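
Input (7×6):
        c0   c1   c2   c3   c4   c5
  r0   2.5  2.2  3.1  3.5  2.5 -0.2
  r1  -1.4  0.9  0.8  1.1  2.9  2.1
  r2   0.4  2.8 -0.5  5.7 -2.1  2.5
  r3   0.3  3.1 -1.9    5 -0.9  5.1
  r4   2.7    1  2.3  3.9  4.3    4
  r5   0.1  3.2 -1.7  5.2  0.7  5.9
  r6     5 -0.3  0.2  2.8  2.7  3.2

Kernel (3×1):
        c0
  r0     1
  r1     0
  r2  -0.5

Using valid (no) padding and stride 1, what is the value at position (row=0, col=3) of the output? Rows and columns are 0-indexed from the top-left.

The receptive field on the input at this output position is [3.5 / 1.1 / 5.7]. Elementwise product with the kernel and sum: 3.5·1 + 5.7·-0.5.

0.65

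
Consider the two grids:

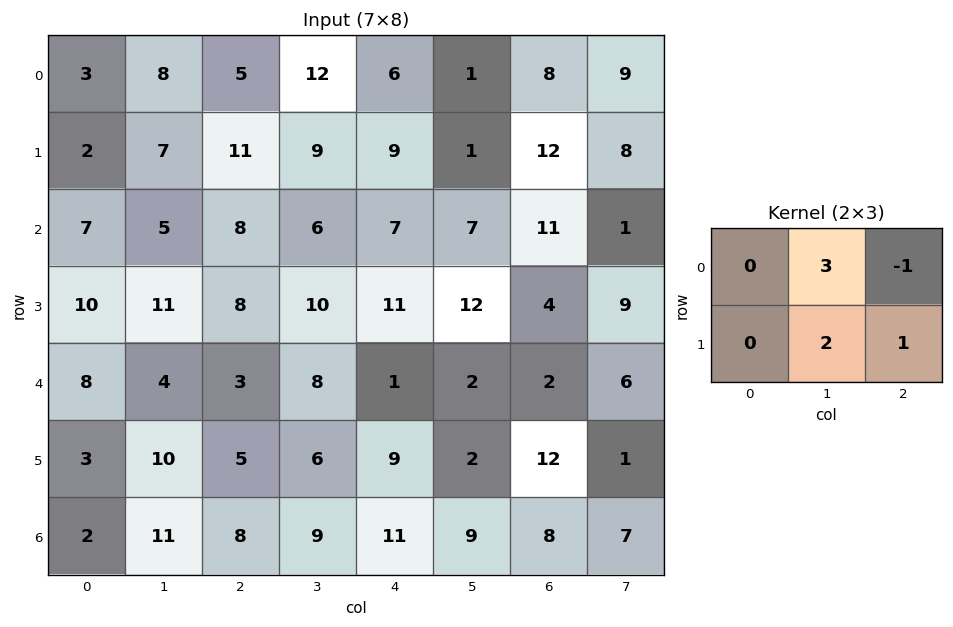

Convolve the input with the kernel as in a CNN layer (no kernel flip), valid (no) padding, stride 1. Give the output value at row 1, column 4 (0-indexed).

16

The receptive field on the input at this output position is [9 1 12 / 7 7 11]. Elementwise product with the kernel and sum: 1·3 + 12·-1 + 7·2 + 11·1.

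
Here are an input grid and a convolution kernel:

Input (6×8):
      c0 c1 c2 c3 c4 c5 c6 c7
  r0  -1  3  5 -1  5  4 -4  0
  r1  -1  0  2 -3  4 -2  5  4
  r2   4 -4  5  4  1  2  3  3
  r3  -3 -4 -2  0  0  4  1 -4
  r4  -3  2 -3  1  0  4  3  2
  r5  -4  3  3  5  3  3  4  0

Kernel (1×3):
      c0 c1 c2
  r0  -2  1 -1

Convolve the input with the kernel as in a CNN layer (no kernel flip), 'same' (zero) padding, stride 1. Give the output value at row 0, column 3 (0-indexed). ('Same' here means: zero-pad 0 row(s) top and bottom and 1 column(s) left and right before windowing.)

-16

The receptive field on the zero-padded input at this output position is [5 -1 5]. Elementwise product with the kernel and sum: 5·-2 + -1·1 + 5·-1.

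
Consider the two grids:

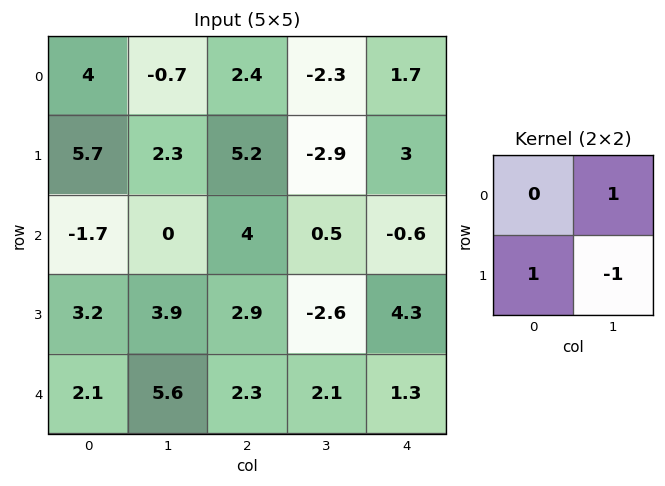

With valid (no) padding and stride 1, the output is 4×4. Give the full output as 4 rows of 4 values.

Output[0,0]: The receptive field on the input at this output position is [4 -0.7 / 5.7 2.3]. Elementwise product with the kernel and sum: -0.7·1 + 5.7·1 + 2.3·-1.

2.7 -0.5 5.8 -4.2
0.6 1.2 0.6 4.1
-0.7 5 6 -7.5
0.4 6.2 -2.4 5.1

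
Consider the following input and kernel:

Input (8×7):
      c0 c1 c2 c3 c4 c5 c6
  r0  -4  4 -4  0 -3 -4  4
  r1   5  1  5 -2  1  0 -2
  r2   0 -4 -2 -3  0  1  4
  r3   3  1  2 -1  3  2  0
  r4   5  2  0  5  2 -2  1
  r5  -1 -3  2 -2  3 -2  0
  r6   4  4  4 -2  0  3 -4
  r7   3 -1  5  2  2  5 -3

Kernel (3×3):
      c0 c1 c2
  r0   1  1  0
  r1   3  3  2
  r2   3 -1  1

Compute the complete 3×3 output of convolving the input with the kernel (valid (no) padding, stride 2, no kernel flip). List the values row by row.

Output[0,0]: The receptive field on the input at this output position is [-4 4 -4 / 5 1 5 / 0 -4 -2]. Elementwise product with the kernel and sum: -4·1 + 4·1 + 5·3 + 1·3 + 5·2 + 0·3 + -4·-1 + -2·1.

30 4 -5
25 1 25
11 25 -4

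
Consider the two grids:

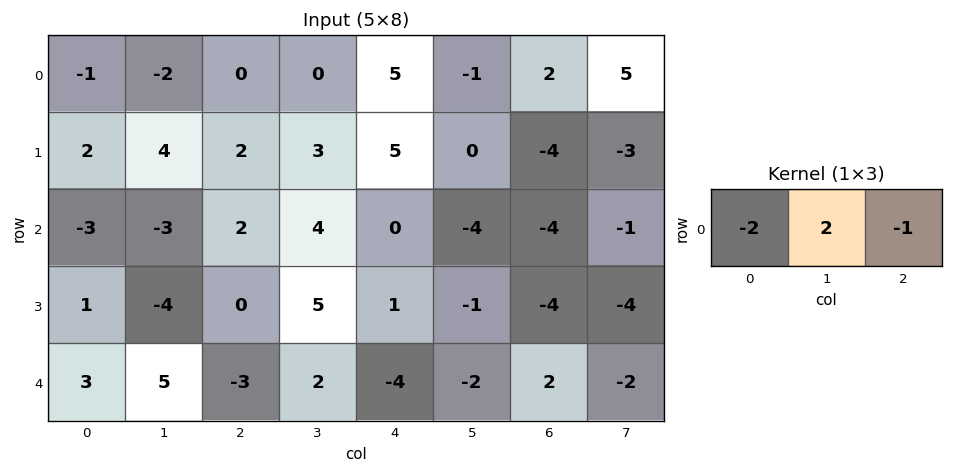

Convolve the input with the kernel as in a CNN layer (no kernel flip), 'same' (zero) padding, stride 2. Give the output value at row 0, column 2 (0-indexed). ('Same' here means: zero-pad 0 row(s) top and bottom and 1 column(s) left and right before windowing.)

11

The receptive field on the zero-padded input at this output position is [0 5 -1]. Elementwise product with the kernel and sum: 0·-2 + 5·2 + -1·-1.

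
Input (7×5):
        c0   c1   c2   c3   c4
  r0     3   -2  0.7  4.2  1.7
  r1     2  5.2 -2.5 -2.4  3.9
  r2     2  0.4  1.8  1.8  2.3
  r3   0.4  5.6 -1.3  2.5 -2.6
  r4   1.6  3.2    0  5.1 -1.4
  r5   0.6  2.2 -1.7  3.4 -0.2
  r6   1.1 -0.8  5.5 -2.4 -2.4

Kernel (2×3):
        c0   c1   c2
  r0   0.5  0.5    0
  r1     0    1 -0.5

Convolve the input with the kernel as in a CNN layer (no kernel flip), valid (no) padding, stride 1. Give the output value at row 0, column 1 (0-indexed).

-1.95

The receptive field on the input at this output position is [-2 0.7 4.2 / 5.2 -2.5 -2.4]. Elementwise product with the kernel and sum: -2·0.5 + 0.7·0.5 + -2.5·1 + -2.4·-0.5.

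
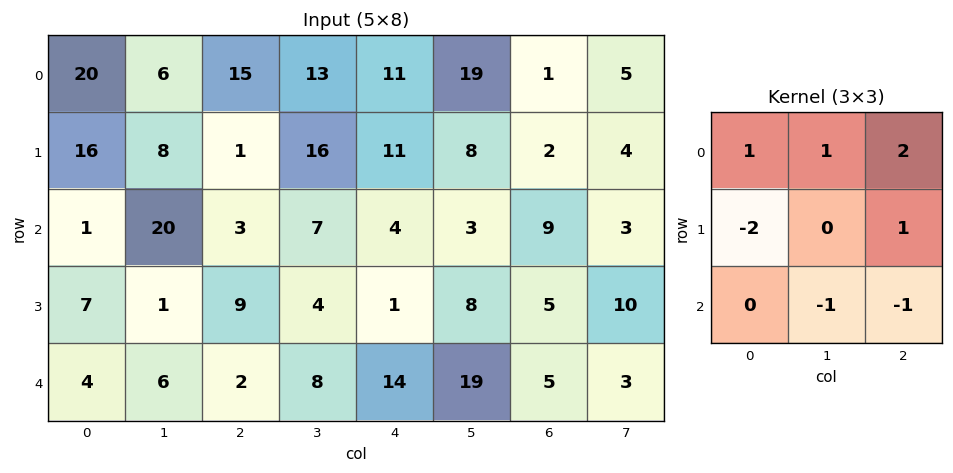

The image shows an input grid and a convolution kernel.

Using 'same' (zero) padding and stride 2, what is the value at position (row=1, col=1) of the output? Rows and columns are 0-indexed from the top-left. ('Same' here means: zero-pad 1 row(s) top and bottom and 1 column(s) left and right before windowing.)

The receptive field on the zero-padded input at this output position is [8 1 16 / 20 3 7 / 1 9 4]. Elementwise product with the kernel and sum: 8·1 + 1·1 + 16·2 + 20·-2 + 7·1 + 9·-1 + 4·-1.

-5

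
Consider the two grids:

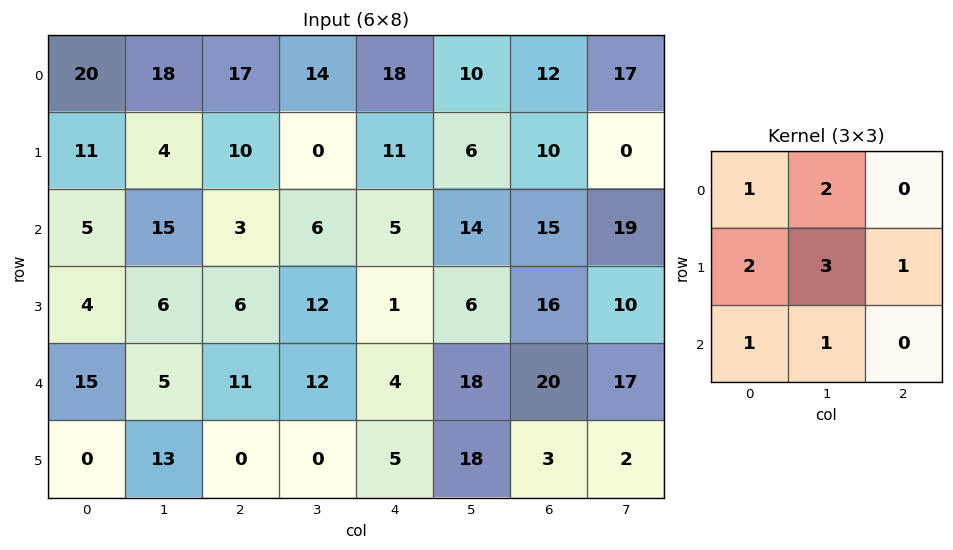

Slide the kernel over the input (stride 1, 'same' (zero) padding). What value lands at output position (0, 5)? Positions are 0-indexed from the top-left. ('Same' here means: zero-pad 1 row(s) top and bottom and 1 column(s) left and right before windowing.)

The receptive field on the zero-padded input at this output position is [0 0 0 / 18 10 12 / 11 6 10]. Elementwise product with the kernel and sum: 0·1 + 0·2 + 18·2 + 10·3 + 12·1 + 11·1 + 6·1.

95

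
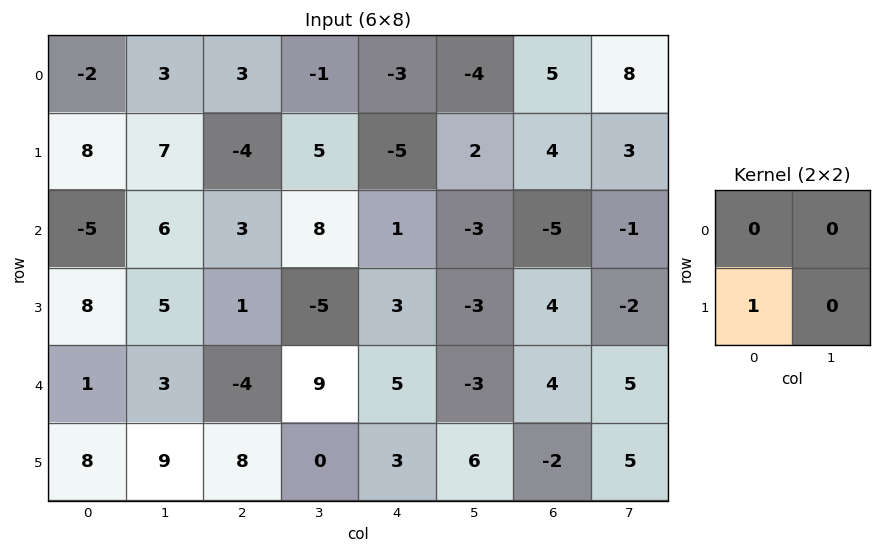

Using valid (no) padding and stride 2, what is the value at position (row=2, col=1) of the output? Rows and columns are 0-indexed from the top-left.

The receptive field on the input at this output position is [-4 9 / 8 0]. Elementwise product with the kernel and sum: 8·1.

8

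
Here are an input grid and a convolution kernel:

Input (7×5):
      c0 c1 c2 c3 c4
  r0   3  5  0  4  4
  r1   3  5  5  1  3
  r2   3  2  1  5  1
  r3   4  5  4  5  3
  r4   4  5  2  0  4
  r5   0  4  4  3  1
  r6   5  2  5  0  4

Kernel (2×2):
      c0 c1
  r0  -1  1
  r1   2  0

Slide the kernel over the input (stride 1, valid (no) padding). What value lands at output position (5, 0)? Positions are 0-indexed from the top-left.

The receptive field on the input at this output position is [0 4 / 5 2]. Elementwise product with the kernel and sum: 0·-1 + 4·1 + 5·2.

14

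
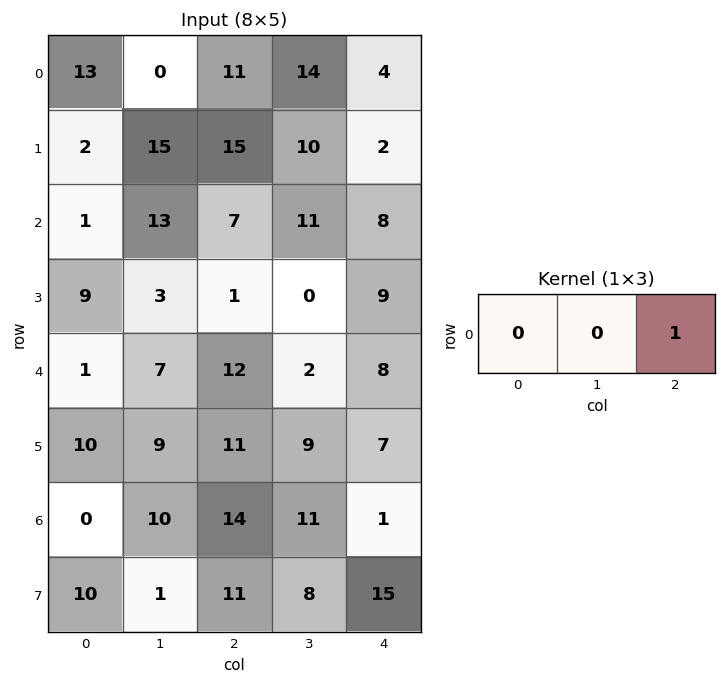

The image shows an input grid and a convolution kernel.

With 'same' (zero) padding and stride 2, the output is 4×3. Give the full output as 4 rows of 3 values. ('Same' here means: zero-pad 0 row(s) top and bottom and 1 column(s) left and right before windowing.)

0 14 0
13 11 0
7 2 0
10 11 0

Output[0,0]: The receptive field on the zero-padded input at this output position is [0 13 0]. Elementwise product with the kernel and sum: 0·1.
Output[0,1]: The receptive field on the zero-padded input at this output position is [0 11 14]. Elementwise product with the kernel and sum: 14·1.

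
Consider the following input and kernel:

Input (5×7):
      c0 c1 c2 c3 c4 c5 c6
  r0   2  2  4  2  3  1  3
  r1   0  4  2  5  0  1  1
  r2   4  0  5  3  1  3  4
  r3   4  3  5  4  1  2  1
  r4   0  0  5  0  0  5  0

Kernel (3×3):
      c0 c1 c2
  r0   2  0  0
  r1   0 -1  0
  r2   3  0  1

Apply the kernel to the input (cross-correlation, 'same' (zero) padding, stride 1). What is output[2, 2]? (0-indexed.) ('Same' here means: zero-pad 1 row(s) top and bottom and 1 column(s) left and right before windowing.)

The receptive field on the zero-padded input at this output position is [4 2 5 / 0 5 3 / 3 5 4]. Elementwise product with the kernel and sum: 4·2 + 5·-1 + 3·3 + 4·1.

16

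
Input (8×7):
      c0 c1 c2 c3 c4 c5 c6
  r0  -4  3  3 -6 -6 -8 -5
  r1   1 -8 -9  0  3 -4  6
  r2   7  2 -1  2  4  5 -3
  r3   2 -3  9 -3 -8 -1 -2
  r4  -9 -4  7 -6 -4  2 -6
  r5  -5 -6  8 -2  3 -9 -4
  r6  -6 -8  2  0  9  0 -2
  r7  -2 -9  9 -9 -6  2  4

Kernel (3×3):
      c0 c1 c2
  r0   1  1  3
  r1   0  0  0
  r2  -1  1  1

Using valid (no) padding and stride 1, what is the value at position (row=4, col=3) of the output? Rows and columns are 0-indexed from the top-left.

The receptive field on the input at this output position is [-6 -4 2 / -2 3 -9 / 0 9 0]. Elementwise product with the kernel and sum: -6·1 + -4·1 + 2·3 + 0·-1 + 9·1 + 0·1.

5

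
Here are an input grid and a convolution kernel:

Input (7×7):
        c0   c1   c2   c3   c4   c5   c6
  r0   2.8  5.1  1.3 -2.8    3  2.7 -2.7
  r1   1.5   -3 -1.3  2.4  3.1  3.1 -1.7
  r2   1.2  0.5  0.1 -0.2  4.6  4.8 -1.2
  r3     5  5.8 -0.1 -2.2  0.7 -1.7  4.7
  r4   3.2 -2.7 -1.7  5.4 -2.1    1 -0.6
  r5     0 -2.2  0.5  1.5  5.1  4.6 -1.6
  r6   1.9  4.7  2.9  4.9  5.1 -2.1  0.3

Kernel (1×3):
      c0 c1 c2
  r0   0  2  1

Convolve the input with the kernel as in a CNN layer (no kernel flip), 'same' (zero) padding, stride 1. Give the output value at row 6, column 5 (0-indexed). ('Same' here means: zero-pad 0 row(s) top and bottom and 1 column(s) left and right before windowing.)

-3.9

The receptive field on the zero-padded input at this output position is [5.1 -2.1 0.3]. Elementwise product with the kernel and sum: -2.1·2 + 0.3·1.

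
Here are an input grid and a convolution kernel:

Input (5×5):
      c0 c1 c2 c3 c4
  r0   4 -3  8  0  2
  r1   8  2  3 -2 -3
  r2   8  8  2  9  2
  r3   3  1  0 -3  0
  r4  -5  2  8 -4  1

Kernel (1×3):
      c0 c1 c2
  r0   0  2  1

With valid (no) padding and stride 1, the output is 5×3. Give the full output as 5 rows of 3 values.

2 16 2
7 4 -7
18 13 20
2 -3 -6
12 12 -7

Output[0,0]: The receptive field on the input at this output position is [4 -3 8]. Elementwise product with the kernel and sum: -3·2 + 8·1.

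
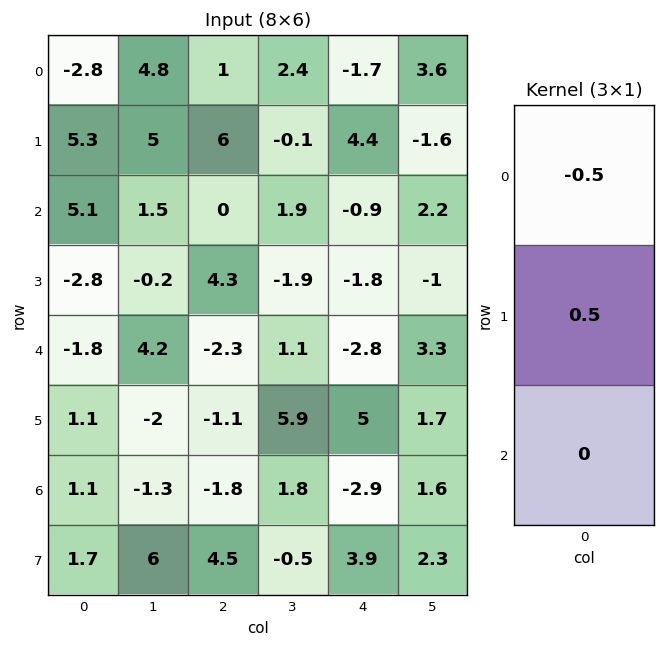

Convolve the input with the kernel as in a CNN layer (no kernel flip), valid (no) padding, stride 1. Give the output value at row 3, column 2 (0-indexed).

-3.3

The receptive field on the input at this output position is [4.3 / -2.3 / -1.1]. Elementwise product with the kernel and sum: 4.3·-0.5 + -2.3·0.5.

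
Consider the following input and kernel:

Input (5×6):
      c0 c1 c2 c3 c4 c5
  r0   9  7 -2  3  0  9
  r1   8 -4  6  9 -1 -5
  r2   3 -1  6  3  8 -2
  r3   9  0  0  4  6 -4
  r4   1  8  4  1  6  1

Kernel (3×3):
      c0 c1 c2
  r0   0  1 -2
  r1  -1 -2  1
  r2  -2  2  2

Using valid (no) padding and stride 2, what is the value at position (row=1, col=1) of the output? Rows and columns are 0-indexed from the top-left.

-9

The receptive field on the input at this output position is [6 3 8 / 0 4 6 / 4 1 6]. Elementwise product with the kernel and sum: 3·1 + 8·-2 + 0·-1 + 4·-2 + 6·1 + 4·-2 + 1·2 + 6·2.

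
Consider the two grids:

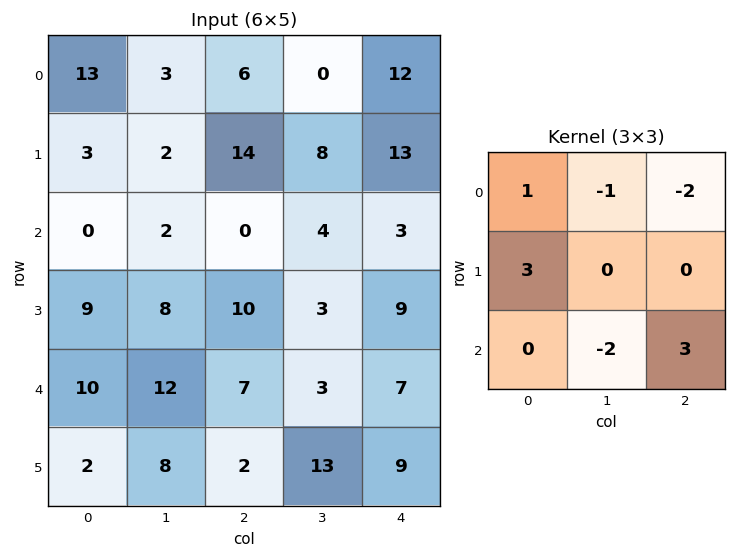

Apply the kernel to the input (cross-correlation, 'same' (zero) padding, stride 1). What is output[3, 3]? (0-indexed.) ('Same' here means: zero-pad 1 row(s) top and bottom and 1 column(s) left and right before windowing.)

35

The receptive field on the zero-padded input at this output position is [0 4 3 / 10 3 9 / 7 3 7]. Elementwise product with the kernel and sum: 0·1 + 4·-1 + 3·-2 + 10·3 + 3·-2 + 7·3.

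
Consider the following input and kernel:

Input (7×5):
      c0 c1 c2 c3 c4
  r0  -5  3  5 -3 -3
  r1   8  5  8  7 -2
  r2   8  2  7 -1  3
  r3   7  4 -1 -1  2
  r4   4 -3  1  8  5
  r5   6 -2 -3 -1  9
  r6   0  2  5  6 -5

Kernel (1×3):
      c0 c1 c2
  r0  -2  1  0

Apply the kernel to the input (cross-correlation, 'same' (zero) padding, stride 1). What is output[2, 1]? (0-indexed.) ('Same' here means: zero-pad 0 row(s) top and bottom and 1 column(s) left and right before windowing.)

-14

The receptive field on the zero-padded input at this output position is [8 2 7]. Elementwise product with the kernel and sum: 8·-2 + 2·1.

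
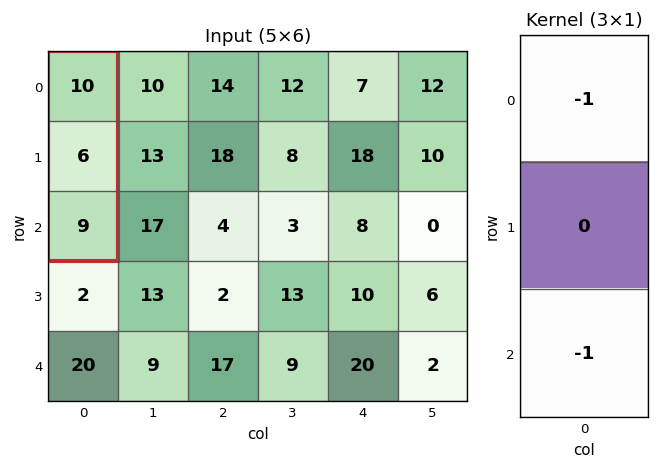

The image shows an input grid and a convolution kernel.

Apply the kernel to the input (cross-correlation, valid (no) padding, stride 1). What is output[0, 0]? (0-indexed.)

The receptive field on the input at this output position is [10 / 6 / 9]. Elementwise product with the kernel and sum: 10·-1 + 9·-1.

-19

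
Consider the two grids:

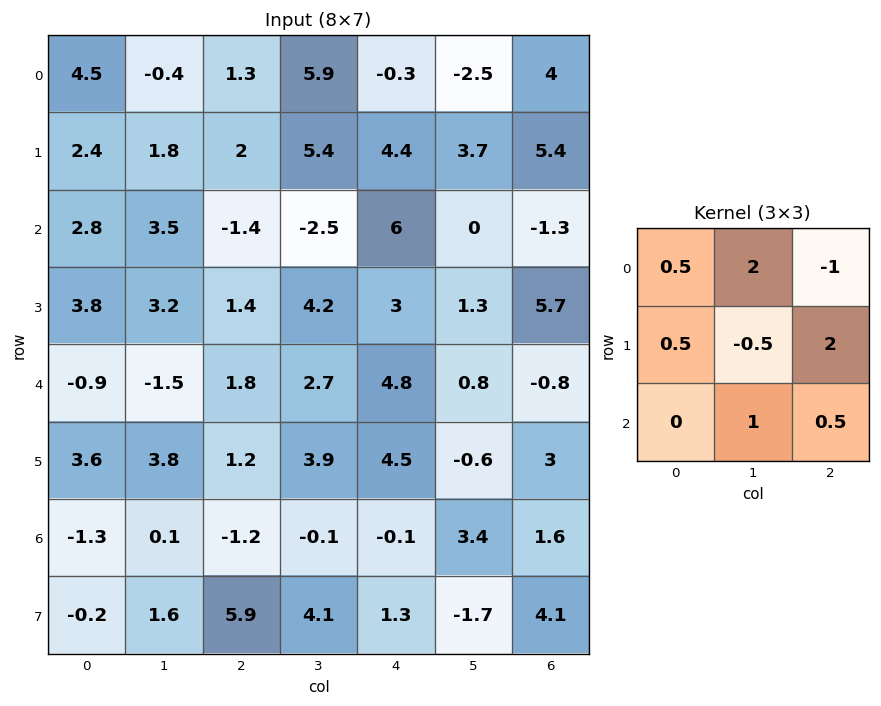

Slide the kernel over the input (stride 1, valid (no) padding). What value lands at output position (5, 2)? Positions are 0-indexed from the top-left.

The receptive field on the input at this output position is [1.2 3.9 4.5 / -1.2 -0.1 -0.1 / 5.9 4.1 1.3]. Elementwise product with the kernel and sum: 1.2·0.5 + 3.9·2 + 4.5·-1 + -1.2·0.5 + -0.1·-0.5 + -0.1·2 + 4.1·1 + 1.3·0.5.

7.9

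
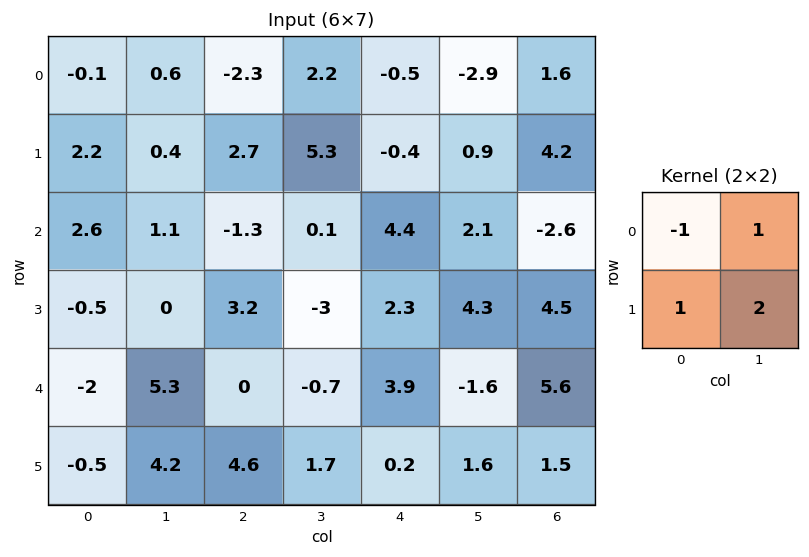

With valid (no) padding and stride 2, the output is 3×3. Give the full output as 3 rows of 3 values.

3.7 17.8 -1
-2 -1.4 8.6
15.2 7.3 -2.1

Output[0,0]: The receptive field on the input at this output position is [-0.1 0.6 / 2.2 0.4]. Elementwise product with the kernel and sum: -0.1·-1 + 0.6·1 + 2.2·1 + 0.4·2.
Output[0,1]: The receptive field on the input at this output position is [-2.3 2.2 / 2.7 5.3]. Elementwise product with the kernel and sum: -2.3·-1 + 2.2·1 + 2.7·1 + 5.3·2.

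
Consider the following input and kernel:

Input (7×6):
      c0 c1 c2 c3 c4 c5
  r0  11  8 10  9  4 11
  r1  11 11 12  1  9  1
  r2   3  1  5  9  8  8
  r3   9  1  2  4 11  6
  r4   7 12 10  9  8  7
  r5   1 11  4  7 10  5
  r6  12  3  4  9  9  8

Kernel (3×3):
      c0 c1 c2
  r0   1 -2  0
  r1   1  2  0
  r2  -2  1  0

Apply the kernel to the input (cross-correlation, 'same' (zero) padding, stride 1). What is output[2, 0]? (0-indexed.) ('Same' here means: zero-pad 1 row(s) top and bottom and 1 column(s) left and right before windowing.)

The receptive field on the zero-padded input at this output position is [0 11 11 / 0 3 1 / 0 9 1]. Elementwise product with the kernel and sum: 0·1 + 11·-2 + 0·1 + 3·2 + 0·-2 + 9·1.

-7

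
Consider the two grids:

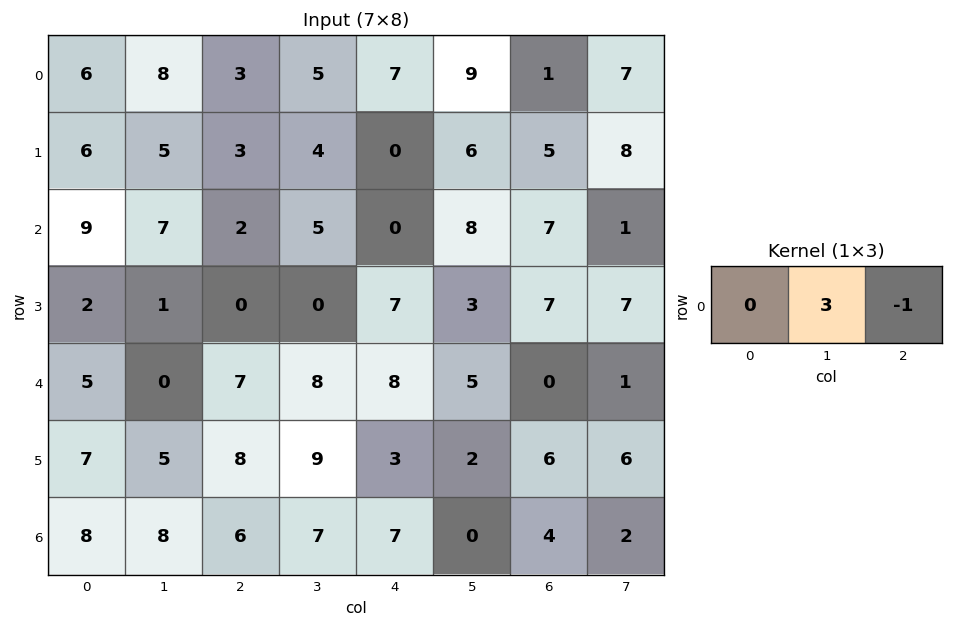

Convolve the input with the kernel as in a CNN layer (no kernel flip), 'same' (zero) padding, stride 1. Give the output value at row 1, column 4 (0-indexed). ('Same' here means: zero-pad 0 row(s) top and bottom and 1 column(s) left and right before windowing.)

-6

The receptive field on the zero-padded input at this output position is [4 0 6]. Elementwise product with the kernel and sum: 0·3 + 6·-1.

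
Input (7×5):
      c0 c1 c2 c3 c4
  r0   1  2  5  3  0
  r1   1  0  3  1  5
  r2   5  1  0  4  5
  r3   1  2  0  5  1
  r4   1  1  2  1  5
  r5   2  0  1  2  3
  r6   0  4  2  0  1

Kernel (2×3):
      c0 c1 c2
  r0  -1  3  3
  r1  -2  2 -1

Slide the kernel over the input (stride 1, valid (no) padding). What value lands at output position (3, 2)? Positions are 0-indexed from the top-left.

11

The receptive field on the input at this output position is [0 5 1 / 2 1 5]. Elementwise product with the kernel and sum: 0·-1 + 5·3 + 1·3 + 2·-2 + 1·2 + 5·-1.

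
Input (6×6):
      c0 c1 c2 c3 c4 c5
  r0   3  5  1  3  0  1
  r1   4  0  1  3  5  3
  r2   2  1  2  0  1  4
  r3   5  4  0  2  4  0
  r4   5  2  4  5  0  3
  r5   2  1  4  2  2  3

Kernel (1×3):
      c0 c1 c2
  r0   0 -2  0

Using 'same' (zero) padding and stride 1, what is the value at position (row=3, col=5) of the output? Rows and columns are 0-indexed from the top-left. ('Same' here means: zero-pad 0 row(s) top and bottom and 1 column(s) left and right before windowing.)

0

The receptive field on the zero-padded input at this output position is [4 0 0]. Elementwise product with the kernel and sum: 0·-2.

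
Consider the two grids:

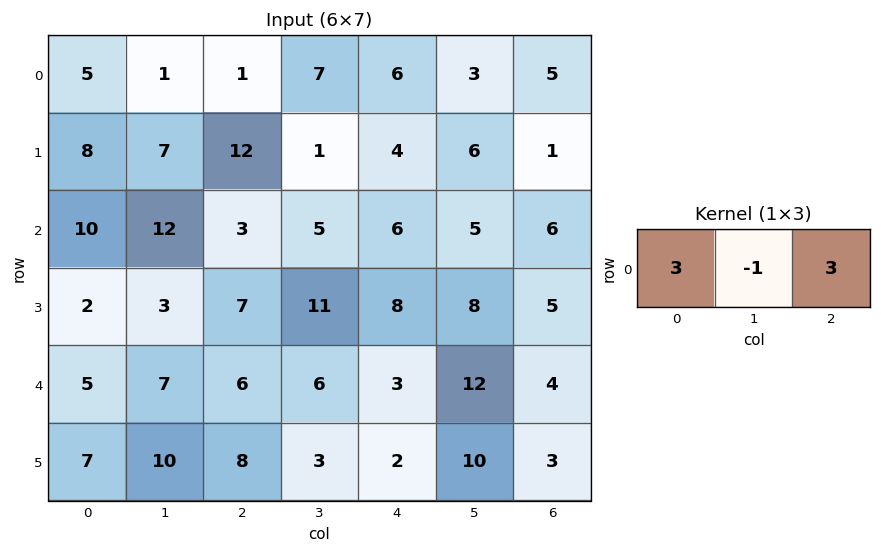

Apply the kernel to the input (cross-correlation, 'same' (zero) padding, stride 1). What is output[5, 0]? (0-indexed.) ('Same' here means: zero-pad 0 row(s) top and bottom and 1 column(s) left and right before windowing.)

23

The receptive field on the zero-padded input at this output position is [0 7 10]. Elementwise product with the kernel and sum: 0·3 + 7·-1 + 10·3.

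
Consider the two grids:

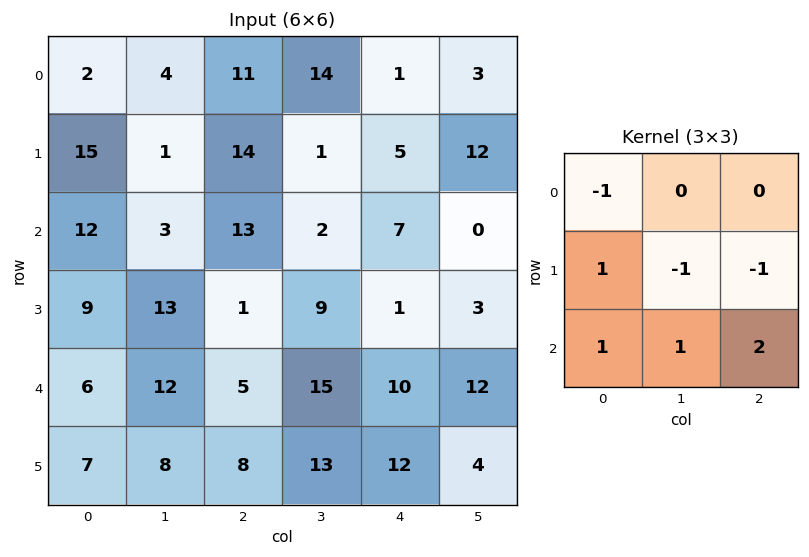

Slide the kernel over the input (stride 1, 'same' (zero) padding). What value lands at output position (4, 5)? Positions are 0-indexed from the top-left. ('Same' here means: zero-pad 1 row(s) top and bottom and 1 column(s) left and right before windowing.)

The receptive field on the zero-padded input at this output position is [1 3 0 / 10 12 0 / 12 4 0]. Elementwise product with the kernel and sum: 1·-1 + 10·1 + 12·-1 + 0·-1 + 12·1 + 4·1 + 0·2.

13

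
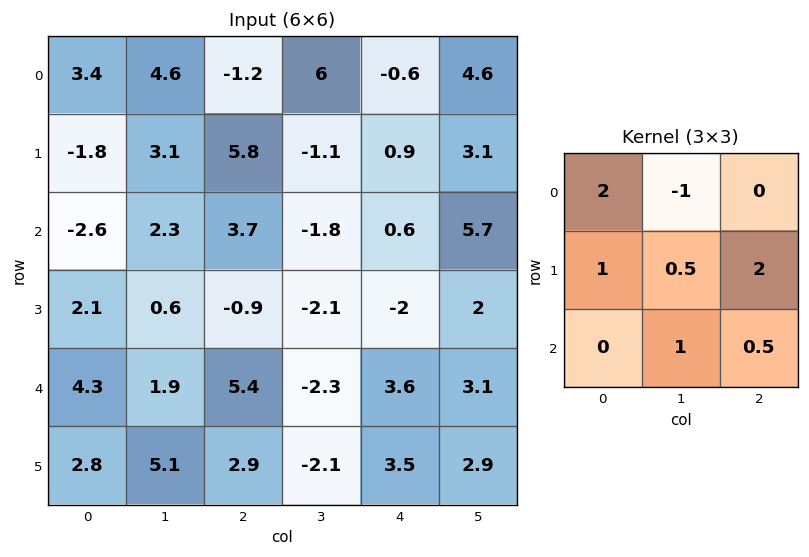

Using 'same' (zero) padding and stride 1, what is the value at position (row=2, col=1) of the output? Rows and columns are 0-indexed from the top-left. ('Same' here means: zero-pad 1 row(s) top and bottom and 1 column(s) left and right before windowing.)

-0.6

The receptive field on the zero-padded input at this output position is [-1.8 3.1 5.8 / -2.6 2.3 3.7 / 2.1 0.6 -0.9]. Elementwise product with the kernel and sum: -1.8·2 + 3.1·-1 + -2.6·1 + 2.3·0.5 + 3.7·2 + 0.6·1 + -0.9·0.5.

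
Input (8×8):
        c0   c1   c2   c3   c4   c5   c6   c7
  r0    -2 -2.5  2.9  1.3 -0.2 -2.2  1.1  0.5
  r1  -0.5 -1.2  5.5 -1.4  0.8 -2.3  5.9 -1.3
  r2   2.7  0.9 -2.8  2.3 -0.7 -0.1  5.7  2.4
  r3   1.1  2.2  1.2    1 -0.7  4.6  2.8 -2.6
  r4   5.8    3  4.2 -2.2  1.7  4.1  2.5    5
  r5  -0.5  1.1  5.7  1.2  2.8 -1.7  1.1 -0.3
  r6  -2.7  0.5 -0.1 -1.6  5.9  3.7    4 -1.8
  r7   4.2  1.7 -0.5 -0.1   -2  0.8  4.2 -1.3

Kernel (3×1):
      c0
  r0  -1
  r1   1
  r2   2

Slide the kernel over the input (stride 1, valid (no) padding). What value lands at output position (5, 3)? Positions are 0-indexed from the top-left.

-3

The receptive field on the input at this output position is [1.2 / -1.6 / -0.1]. Elementwise product with the kernel and sum: 1.2·-1 + -1.6·1 + -0.1·2.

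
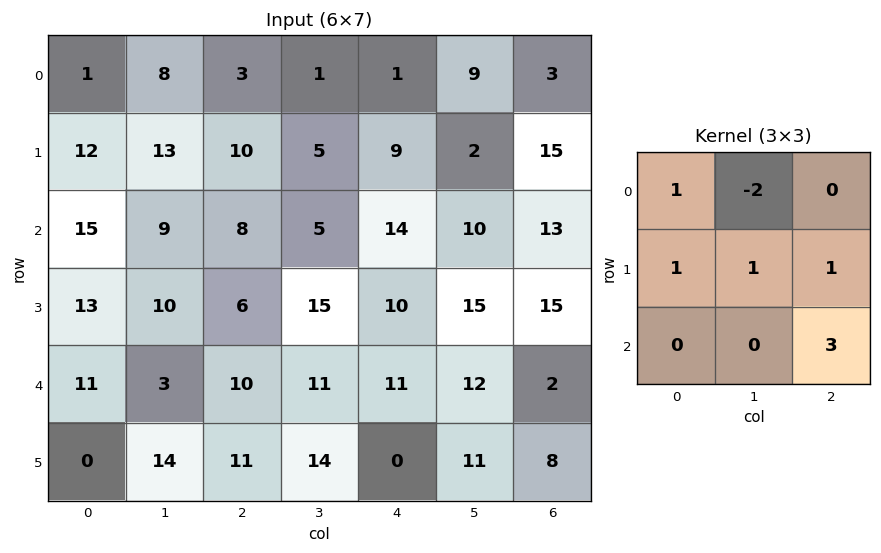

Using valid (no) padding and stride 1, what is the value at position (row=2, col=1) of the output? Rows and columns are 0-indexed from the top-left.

57

The receptive field on the input at this output position is [9 8 5 / 10 6 15 / 3 10 11]. Elementwise product with the kernel and sum: 9·1 + 8·-2 + 10·1 + 6·1 + 15·1 + 11·3.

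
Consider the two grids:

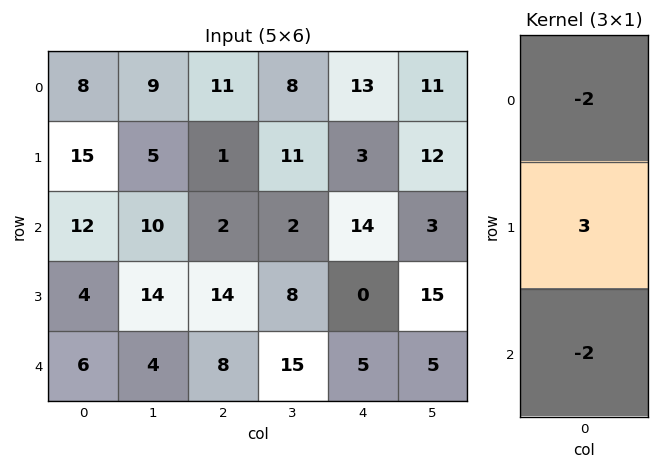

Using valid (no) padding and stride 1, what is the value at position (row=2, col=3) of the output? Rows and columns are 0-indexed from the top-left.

The receptive field on the input at this output position is [2 / 8 / 15]. Elementwise product with the kernel and sum: 2·-2 + 8·3 + 15·-2.

-10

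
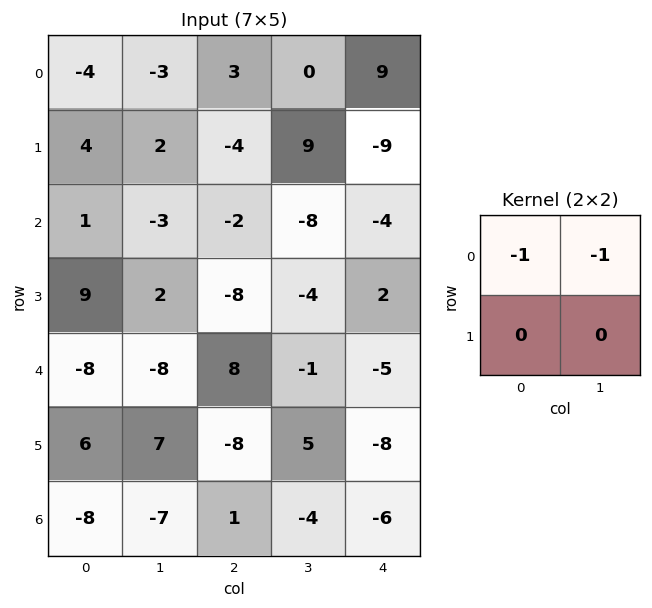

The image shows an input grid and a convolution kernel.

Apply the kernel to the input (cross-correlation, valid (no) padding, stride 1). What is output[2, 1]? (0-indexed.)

The receptive field on the input at this output position is [-3 -2 / 2 -8]. Elementwise product with the kernel and sum: -3·-1 + -2·-1.

5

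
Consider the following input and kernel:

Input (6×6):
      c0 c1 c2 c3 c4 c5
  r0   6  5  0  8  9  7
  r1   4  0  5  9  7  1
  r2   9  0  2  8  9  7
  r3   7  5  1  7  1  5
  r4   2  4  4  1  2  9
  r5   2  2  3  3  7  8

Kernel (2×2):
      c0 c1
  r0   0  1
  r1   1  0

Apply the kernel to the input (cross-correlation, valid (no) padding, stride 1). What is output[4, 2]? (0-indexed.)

The receptive field on the input at this output position is [4 1 / 3 3]. Elementwise product with the kernel and sum: 1·1 + 3·1.

4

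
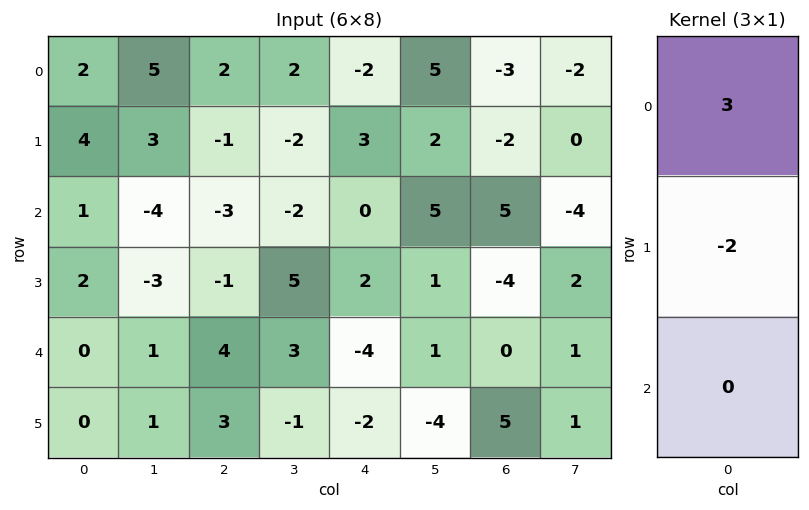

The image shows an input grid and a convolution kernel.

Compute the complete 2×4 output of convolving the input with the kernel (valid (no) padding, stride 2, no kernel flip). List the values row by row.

Output[0,0]: The receptive field on the input at this output position is [2 / 4 / 1]. Elementwise product with the kernel and sum: 2·3 + 4·-2.
Output[0,1]: The receptive field on the input at this output position is [2 / -1 / -3]. Elementwise product with the kernel and sum: 2·3 + -1·-2.

-2 8 -12 -5
-1 -7 -4 23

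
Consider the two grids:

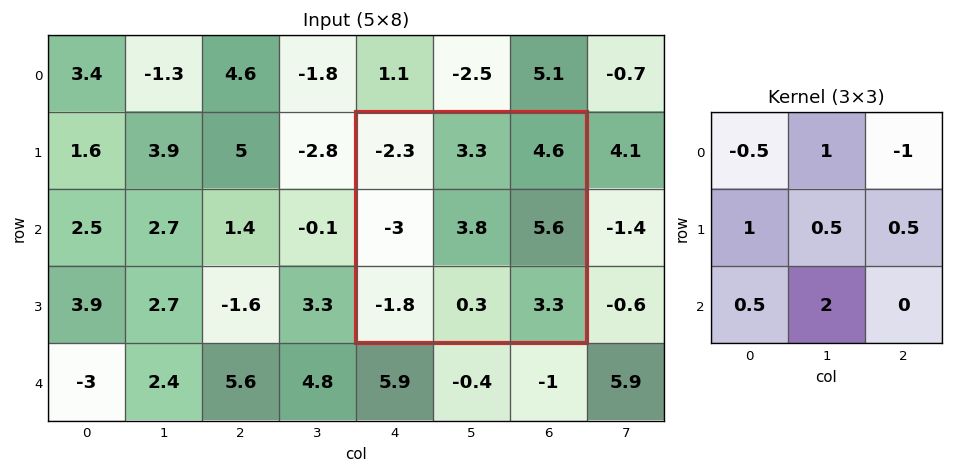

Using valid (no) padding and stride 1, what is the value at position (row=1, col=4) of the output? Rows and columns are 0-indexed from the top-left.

The receptive field on the input at this output position is [-2.3 3.3 4.6 / -3 3.8 5.6 / -1.8 0.3 3.3]. Elementwise product with the kernel and sum: -2.3·-0.5 + 3.3·1 + 4.6·-1 + -3·1 + 3.8·0.5 + 5.6·0.5 + -1.8·0.5 + 0.3·2.

1.25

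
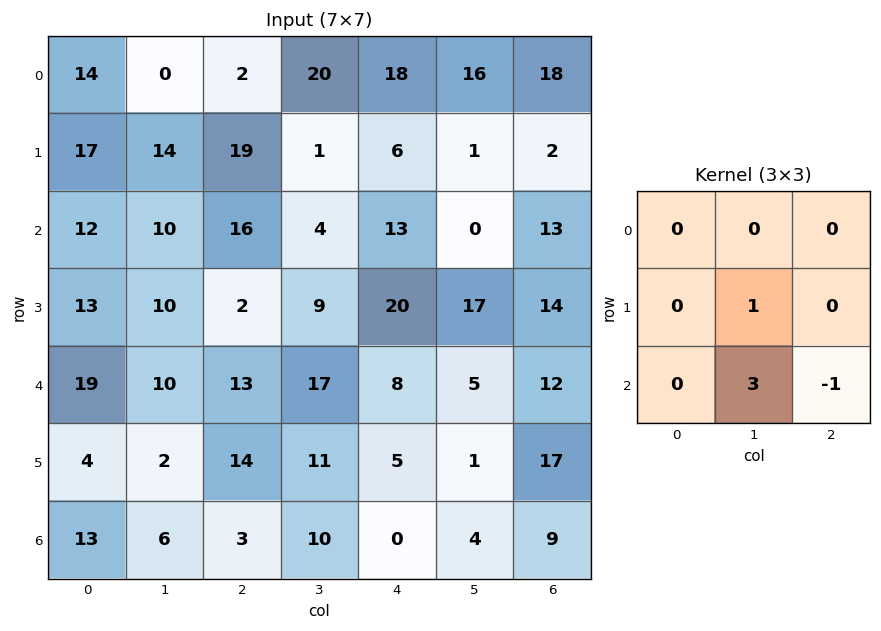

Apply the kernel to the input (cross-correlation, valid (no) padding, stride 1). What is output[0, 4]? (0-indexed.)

-12

The receptive field on the input at this output position is [18 16 18 / 6 1 2 / 13 0 13]. Elementwise product with the kernel and sum: 1·1 + 0·3 + 13·-1.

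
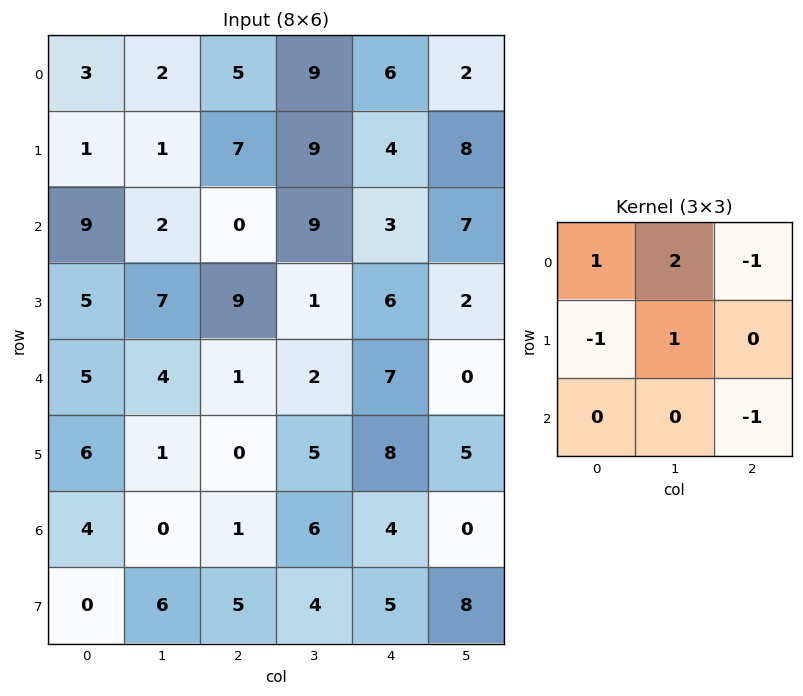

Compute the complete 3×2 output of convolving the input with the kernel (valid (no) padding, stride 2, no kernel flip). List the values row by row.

2 16
14 0
6 -1

Output[0,0]: The receptive field on the input at this output position is [3 2 5 / 1 1 7 / 9 2 0]. Elementwise product with the kernel and sum: 3·1 + 2·2 + 5·-1 + 1·-1 + 1·1 + 0·-1.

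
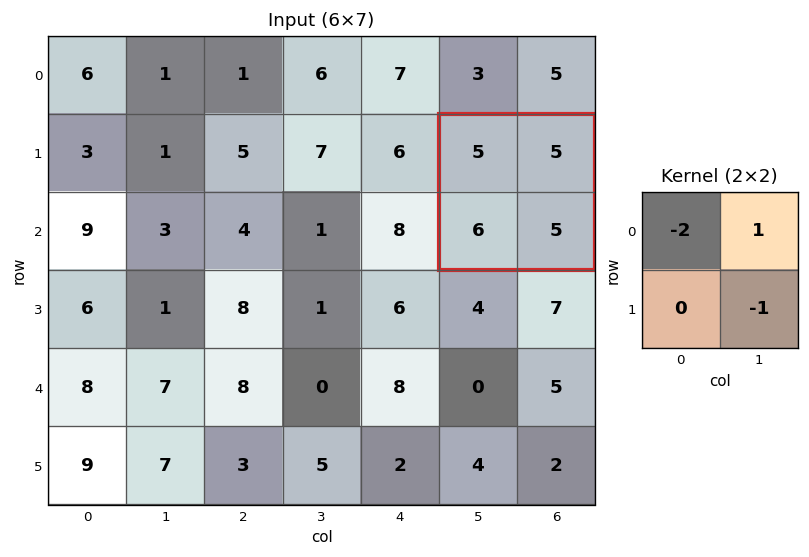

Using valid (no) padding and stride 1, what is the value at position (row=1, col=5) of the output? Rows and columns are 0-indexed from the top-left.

The receptive field on the input at this output position is [5 5 / 6 5]. Elementwise product with the kernel and sum: 5·-2 + 5·1 + 5·-1.

-10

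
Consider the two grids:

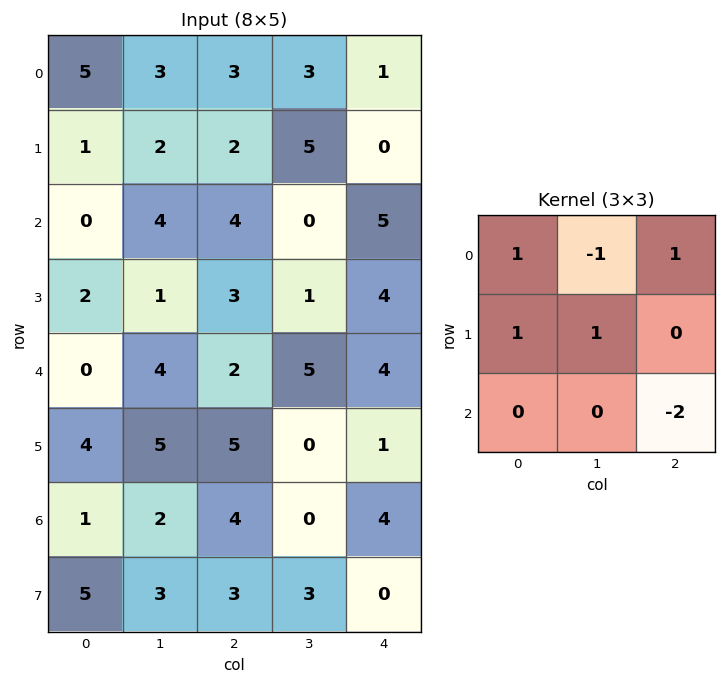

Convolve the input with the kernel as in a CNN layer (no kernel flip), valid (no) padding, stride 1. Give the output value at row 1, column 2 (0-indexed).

The receptive field on the input at this output position is [2 5 0 / 4 0 5 / 3 1 4]. Elementwise product with the kernel and sum: 2·1 + 5·-1 + 0·1 + 4·1 + 0·1 + 4·-2.

-7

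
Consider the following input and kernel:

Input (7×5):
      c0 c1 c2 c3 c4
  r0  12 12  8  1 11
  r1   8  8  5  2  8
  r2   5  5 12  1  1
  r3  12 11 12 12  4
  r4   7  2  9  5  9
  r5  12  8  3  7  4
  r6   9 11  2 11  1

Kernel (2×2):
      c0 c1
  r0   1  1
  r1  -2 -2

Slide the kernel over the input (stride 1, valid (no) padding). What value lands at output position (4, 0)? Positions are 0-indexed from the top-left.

The receptive field on the input at this output position is [7 2 / 12 8]. Elementwise product with the kernel and sum: 7·1 + 2·1 + 12·-2 + 8·-2.

-31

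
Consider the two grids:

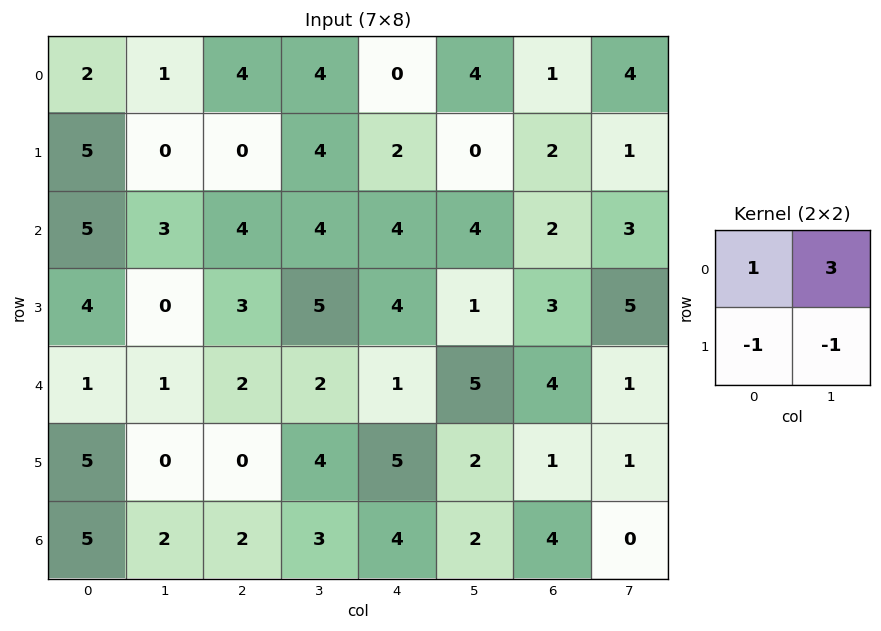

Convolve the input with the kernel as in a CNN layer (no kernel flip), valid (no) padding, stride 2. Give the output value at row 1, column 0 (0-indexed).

10

The receptive field on the input at this output position is [5 3 / 4 0]. Elementwise product with the kernel and sum: 5·1 + 3·3 + 4·-1 + 0·-1.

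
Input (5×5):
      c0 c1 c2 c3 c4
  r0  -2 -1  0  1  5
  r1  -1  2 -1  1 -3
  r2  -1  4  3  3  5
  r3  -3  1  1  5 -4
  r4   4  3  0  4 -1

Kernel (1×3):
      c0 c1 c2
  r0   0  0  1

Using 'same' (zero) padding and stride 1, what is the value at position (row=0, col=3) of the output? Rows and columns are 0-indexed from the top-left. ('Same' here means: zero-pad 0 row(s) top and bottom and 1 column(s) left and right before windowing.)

5

The receptive field on the zero-padded input at this output position is [0 1 5]. Elementwise product with the kernel and sum: 5·1.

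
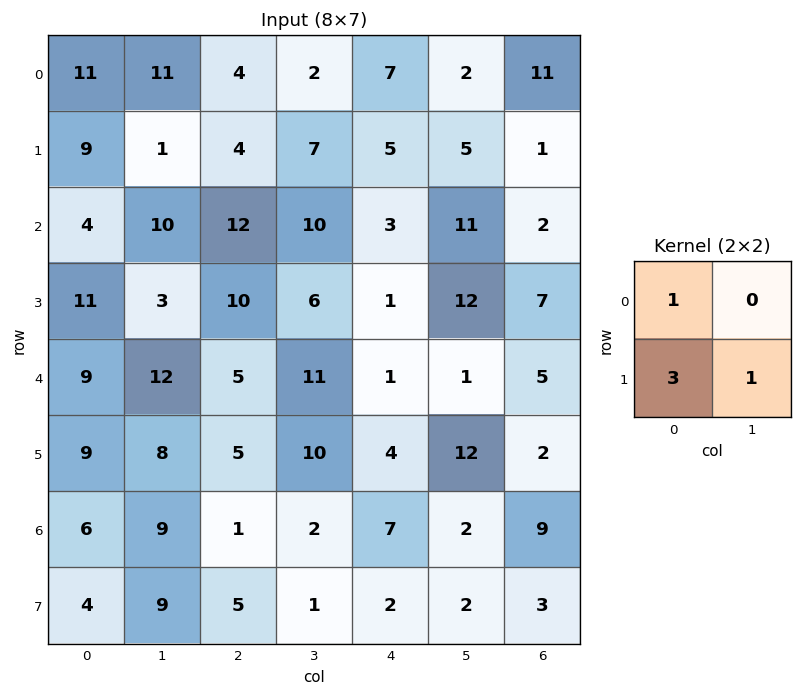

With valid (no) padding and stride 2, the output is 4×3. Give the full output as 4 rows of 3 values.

39 23 27
40 48 18
44 30 25
27 17 15

Output[0,0]: The receptive field on the input at this output position is [11 11 / 9 1]. Elementwise product with the kernel and sum: 11·1 + 9·3 + 1·1.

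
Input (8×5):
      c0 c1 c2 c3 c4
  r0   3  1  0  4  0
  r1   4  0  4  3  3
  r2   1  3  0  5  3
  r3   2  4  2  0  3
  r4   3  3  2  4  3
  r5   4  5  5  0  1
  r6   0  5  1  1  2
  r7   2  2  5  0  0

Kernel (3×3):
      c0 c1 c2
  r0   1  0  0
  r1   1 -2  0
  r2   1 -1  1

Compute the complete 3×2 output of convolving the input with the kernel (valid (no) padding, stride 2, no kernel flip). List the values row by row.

Output[0,0]: The receptive field on the input at this output position is [3 1 0 / 4 0 4 / 1 3 0]. Elementwise product with the kernel and sum: 3·1 + 4·1 + 0·-2 + 1·1 + 3·-1 + 0·1.
Output[0,1]: The receptive field on the input at this output position is [0 4 0 / 4 3 3 / 0 5 3]. Elementwise product with the kernel and sum: 0·1 + 4·1 + 3·-2 + 0·1 + 5·-1 + 3·1.

5 -4
-3 3
-7 9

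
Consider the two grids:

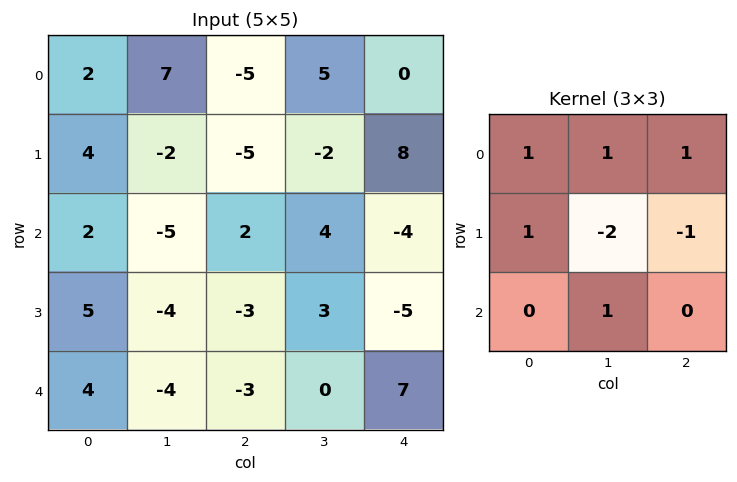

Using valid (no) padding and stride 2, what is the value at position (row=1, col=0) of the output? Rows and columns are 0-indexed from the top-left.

The receptive field on the input at this output position is [2 -5 2 / 5 -4 -3 / 4 -4 -3]. Elementwise product with the kernel and sum: 2·1 + -5·1 + 2·1 + 5·1 + -4·-2 + -3·-1 + -4·1.

11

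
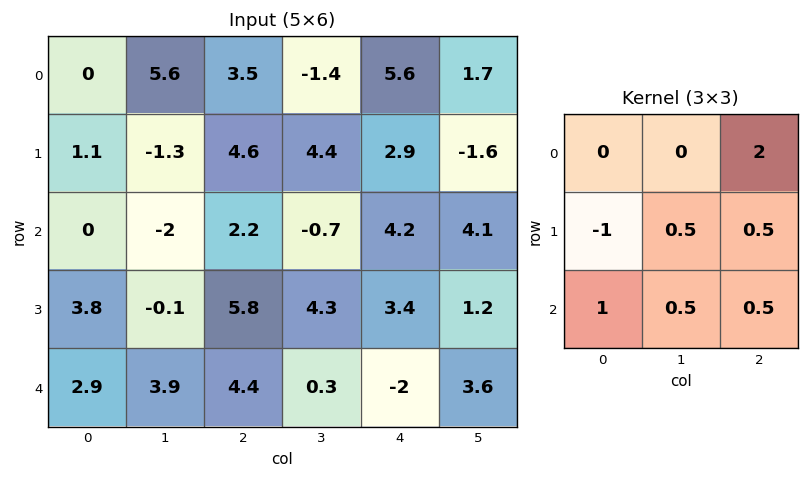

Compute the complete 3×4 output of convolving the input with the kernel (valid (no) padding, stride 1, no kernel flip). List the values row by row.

7.65 1.75 14.2 3.1
15.95 16.5 15 8.25
10.5 10 10 7.3

Output[0,0]: The receptive field on the input at this output position is [0 5.6 3.5 / 1.1 -1.3 4.6 / 0 -2 2.2]. Elementwise product with the kernel and sum: 3.5·2 + 1.1·-1 + -1.3·0.5 + 4.6·0.5 + 0·1 + -2·0.5 + 2.2·0.5.
Output[0,1]: The receptive field on the input at this output position is [5.6 3.5 -1.4 / -1.3 4.6 4.4 / -2 2.2 -0.7]. Elementwise product with the kernel and sum: -1.4·2 + -1.3·-1 + 4.6·0.5 + 4.4·0.5 + -2·1 + 2.2·0.5 + -0.7·0.5.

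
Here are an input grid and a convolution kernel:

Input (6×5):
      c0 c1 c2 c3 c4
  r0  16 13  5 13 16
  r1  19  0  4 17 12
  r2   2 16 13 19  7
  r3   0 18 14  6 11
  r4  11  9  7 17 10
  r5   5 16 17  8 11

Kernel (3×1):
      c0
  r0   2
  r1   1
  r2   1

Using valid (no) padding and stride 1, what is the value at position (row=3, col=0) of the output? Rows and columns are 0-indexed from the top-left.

The receptive field on the input at this output position is [0 / 11 / 5]. Elementwise product with the kernel and sum: 0·2 + 11·1 + 5·1.

16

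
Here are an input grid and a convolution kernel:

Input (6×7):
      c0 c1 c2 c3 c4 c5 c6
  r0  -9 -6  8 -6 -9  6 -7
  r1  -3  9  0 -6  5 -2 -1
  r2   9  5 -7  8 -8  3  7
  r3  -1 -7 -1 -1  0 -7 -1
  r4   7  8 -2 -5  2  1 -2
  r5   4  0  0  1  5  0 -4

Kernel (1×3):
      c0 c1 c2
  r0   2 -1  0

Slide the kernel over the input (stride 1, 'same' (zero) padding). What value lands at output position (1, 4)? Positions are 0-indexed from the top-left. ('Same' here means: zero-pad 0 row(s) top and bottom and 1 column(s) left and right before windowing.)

-17

The receptive field on the zero-padded input at this output position is [-6 5 -2]. Elementwise product with the kernel and sum: -6·2 + 5·-1.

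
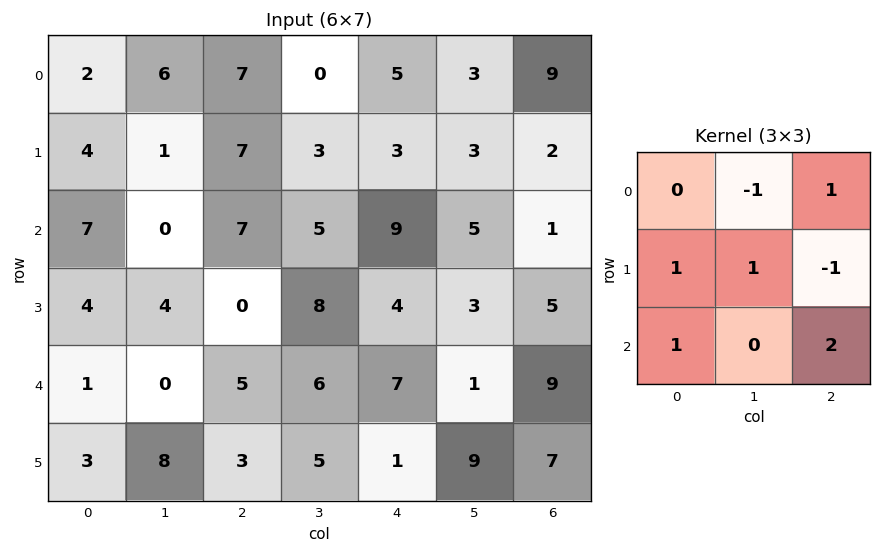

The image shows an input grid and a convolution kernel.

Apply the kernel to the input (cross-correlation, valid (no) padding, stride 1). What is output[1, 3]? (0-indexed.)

The receptive field on the input at this output position is [3 3 3 / 5 9 5 / 8 4 3]. Elementwise product with the kernel and sum: 3·-1 + 3·1 + 5·1 + 9·1 + 5·-1 + 8·1 + 3·2.

23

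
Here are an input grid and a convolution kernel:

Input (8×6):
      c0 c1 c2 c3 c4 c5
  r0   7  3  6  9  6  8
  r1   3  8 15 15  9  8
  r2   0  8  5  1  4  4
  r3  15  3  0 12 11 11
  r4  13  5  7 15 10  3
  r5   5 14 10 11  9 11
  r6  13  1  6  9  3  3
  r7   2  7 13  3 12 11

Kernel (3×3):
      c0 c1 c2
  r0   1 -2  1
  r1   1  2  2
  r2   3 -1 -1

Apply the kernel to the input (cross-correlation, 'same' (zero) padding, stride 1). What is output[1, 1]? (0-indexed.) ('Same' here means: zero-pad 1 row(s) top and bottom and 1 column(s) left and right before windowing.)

The receptive field on the zero-padded input at this output position is [7 3 6 / 3 8 15 / 0 8 5]. Elementwise product with the kernel and sum: 7·1 + 3·-2 + 6·1 + 3·1 + 8·2 + 15·2 + 0·3 + 8·-1 + 5·-1.

43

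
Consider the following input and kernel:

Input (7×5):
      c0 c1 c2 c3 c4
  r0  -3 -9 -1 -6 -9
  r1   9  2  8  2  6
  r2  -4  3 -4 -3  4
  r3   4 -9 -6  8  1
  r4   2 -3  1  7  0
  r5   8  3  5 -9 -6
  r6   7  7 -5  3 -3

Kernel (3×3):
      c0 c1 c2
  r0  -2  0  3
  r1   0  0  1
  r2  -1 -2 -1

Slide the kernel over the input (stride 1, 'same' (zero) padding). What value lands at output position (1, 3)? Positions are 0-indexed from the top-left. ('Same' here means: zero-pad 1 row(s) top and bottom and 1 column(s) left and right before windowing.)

The receptive field on the zero-padded input at this output position is [-1 -6 -9 / 8 2 6 / -4 -3 4]. Elementwise product with the kernel and sum: -1·-2 + -9·3 + 6·1 + -4·-1 + -3·-2 + 4·-1.

-13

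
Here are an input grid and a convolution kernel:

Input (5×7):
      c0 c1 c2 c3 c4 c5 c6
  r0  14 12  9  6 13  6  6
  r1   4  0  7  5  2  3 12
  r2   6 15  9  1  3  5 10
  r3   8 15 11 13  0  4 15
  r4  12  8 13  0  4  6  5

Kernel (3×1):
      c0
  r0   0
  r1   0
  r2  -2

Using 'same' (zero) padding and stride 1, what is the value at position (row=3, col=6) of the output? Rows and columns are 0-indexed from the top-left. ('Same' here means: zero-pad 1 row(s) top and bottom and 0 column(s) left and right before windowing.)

-10

The receptive field on the zero-padded input at this output position is [10 / 15 / 5]. Elementwise product with the kernel and sum: 5·-2.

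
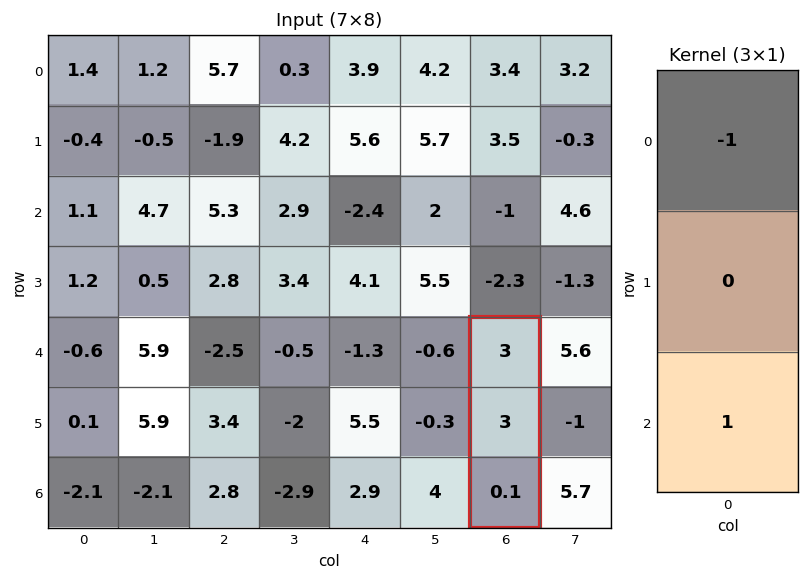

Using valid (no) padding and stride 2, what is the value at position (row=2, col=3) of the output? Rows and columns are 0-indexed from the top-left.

-2.9

The receptive field on the input at this output position is [3 / 3 / 0.1]. Elementwise product with the kernel and sum: 3·-1 + 0.1·1.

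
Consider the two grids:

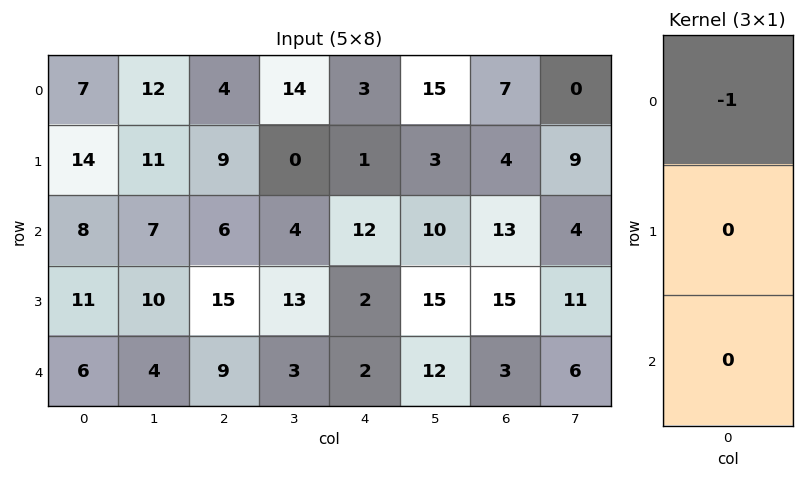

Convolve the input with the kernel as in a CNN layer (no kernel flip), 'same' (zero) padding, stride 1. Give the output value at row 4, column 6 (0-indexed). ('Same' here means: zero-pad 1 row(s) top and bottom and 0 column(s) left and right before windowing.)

-15

The receptive field on the zero-padded input at this output position is [15 / 3 / 0]. Elementwise product with the kernel and sum: 15·-1.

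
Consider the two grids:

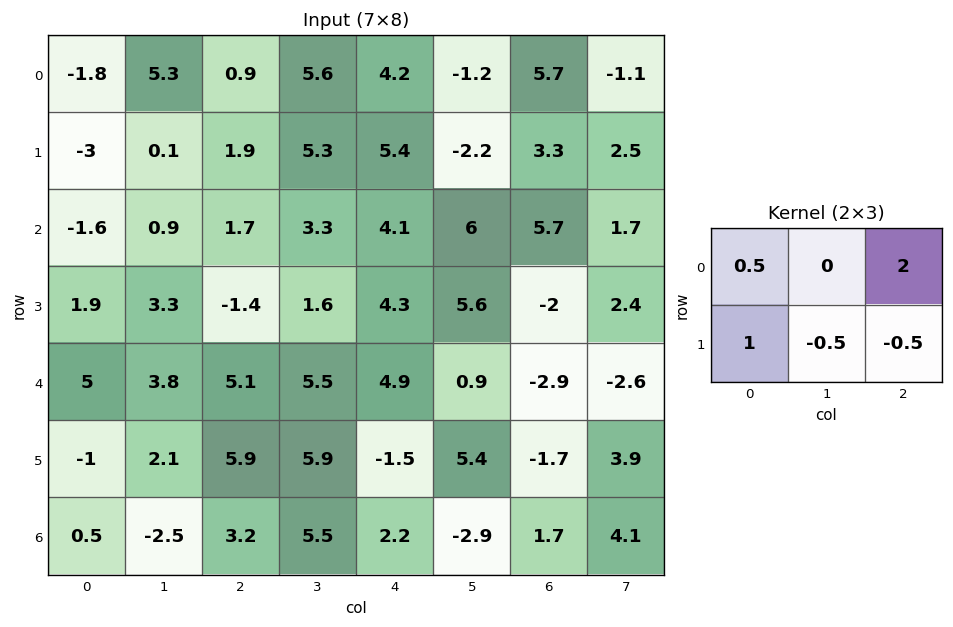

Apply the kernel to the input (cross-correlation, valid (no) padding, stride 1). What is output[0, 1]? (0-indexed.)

10.35

The receptive field on the input at this output position is [5.3 0.9 5.6 / 0.1 1.9 5.3]. Elementwise product with the kernel and sum: 5.3·0.5 + 5.6·2 + 0.1·1 + 1.9·-0.5 + 5.3·-0.5.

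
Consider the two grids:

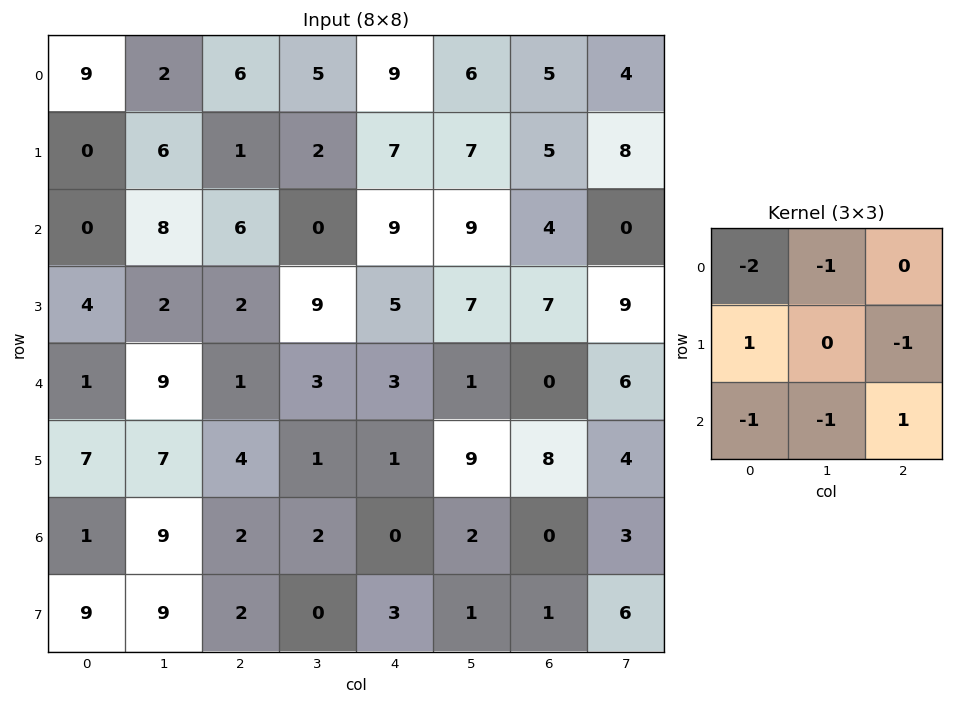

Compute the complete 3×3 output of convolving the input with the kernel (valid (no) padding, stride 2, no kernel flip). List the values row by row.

-23 -20 -36
-15 -16 -33
-16 -6 -16

Output[0,0]: The receptive field on the input at this output position is [9 2 6 / 0 6 1 / 0 8 6]. Elementwise product with the kernel and sum: 9·-2 + 2·-1 + 0·1 + 1·-1 + 0·-1 + 8·-1 + 6·1.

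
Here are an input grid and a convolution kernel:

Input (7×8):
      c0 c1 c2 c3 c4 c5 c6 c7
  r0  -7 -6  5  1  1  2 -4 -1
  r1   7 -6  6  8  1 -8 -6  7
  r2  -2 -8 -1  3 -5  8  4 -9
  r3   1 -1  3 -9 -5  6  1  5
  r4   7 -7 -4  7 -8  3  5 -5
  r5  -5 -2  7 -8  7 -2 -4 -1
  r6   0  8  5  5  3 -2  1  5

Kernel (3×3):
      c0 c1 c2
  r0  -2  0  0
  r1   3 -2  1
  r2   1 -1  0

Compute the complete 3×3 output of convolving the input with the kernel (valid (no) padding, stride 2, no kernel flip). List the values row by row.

Output[0,0]: The receptive field on the input at this output position is [-7 -6 5 / 7 -6 6 / -2 -8 -1]. Elementwise product with the kernel and sum: -7·-2 + 7·3 + -6·-2 + 6·1 + -2·1 + -8·-1.

59 -11 -2
26 13 -27
-26 52 42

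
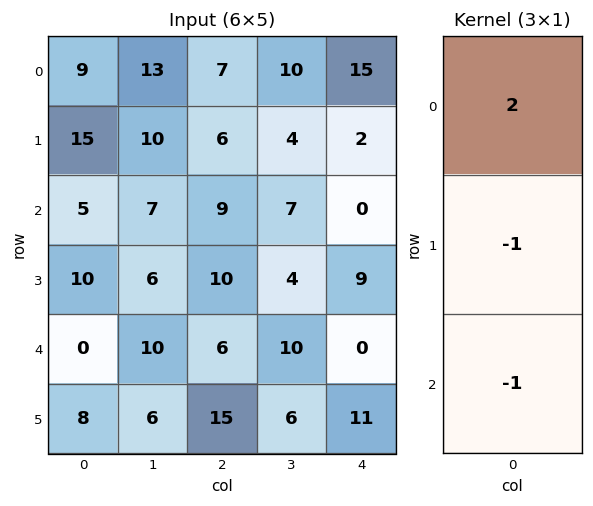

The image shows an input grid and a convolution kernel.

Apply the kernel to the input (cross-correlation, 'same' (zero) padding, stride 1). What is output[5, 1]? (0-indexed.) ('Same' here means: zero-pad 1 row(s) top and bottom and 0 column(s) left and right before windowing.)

14

The receptive field on the zero-padded input at this output position is [10 / 6 / 0]. Elementwise product with the kernel and sum: 10·2 + 6·-1 + 0·-1.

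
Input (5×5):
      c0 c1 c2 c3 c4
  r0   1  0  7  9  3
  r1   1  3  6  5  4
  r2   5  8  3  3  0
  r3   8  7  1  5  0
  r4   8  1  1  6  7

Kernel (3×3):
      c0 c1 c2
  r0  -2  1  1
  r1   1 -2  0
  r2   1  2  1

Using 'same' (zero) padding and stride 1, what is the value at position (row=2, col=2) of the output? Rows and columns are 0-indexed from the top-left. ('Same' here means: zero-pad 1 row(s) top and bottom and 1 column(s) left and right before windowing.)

The receptive field on the zero-padded input at this output position is [3 6 5 / 8 3 3 / 7 1 5]. Elementwise product with the kernel and sum: 3·-2 + 6·1 + 5·1 + 8·1 + 3·-2 + 7·1 + 1·2 + 5·1.

21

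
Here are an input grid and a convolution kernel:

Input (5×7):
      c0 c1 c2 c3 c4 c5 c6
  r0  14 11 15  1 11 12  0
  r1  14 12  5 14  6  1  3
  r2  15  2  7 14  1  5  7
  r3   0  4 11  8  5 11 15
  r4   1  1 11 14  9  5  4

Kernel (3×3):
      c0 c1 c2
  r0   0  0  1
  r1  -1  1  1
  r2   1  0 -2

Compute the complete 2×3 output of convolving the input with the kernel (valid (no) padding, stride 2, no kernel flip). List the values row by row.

Output[0,0]: The receptive field on the input at this output position is [14 11 15 / 14 12 5 / 15 2 7]. Elementwise product with the kernel and sum: 15·1 + 14·-1 + 12·1 + 5·1 + 15·1 + 7·-2.
Output[0,1]: The receptive field on the input at this output position is [15 1 11 / 5 14 6 / 7 14 1]. Elementwise product with the kernel and sum: 11·1 + 5·-1 + 14·1 + 6·1 + 7·1 + 1·-2.

19 31 -15
1 -4 29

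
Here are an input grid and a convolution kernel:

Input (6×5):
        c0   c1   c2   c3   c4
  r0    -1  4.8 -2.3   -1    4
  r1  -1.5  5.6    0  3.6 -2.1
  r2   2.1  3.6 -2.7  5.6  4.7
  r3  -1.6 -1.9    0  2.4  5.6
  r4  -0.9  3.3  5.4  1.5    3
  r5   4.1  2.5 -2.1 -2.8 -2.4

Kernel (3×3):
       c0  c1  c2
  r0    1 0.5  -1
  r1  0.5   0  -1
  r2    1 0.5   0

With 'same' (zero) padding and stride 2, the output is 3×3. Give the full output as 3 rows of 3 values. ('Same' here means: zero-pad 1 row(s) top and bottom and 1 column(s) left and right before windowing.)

-5.55 9 2.05
-10.75 -3.7 10.55
-0.15 -2.7 1.95

Output[0,0]: The receptive field on the zero-padded input at this output position is [0 0 0 / 0 -1 4.8 / 0 -1.5 5.6]. Elementwise product with the kernel and sum: 0·1 + 0·0.5 + 0·-1 + 0·0.5 + 4.8·-1 + 0·1 + -1.5·0.5.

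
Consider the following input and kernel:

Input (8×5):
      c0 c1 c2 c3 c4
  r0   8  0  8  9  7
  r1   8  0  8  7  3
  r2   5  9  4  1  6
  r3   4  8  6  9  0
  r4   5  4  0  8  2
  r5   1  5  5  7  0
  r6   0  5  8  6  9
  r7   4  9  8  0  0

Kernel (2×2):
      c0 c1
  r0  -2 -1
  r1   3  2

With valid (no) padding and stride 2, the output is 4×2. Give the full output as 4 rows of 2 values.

Output[0,0]: The receptive field on the input at this output position is [8 0 / 8 0]. Elementwise product with the kernel and sum: 8·-2 + 0·-1 + 8·3 + 0·2.

8 13
9 27
-1 21
25 2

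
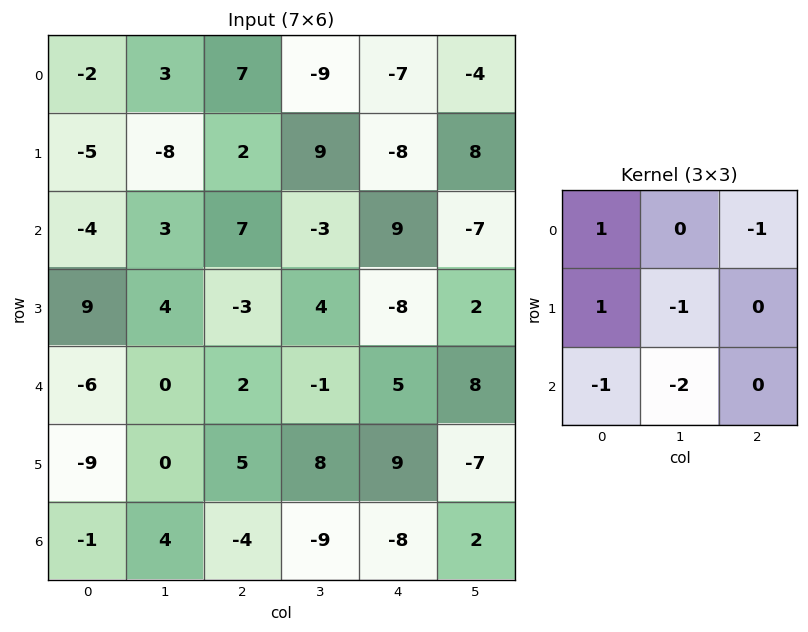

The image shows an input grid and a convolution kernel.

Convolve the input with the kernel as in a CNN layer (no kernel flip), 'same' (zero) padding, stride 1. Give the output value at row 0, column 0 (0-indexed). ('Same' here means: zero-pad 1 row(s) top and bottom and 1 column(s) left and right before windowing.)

12

The receptive field on the zero-padded input at this output position is [0 0 0 / 0 -2 3 / 0 -5 -8]. Elementwise product with the kernel and sum: 0·1 + 0·-1 + 0·1 + -2·-1 + 0·-1 + -5·-2.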